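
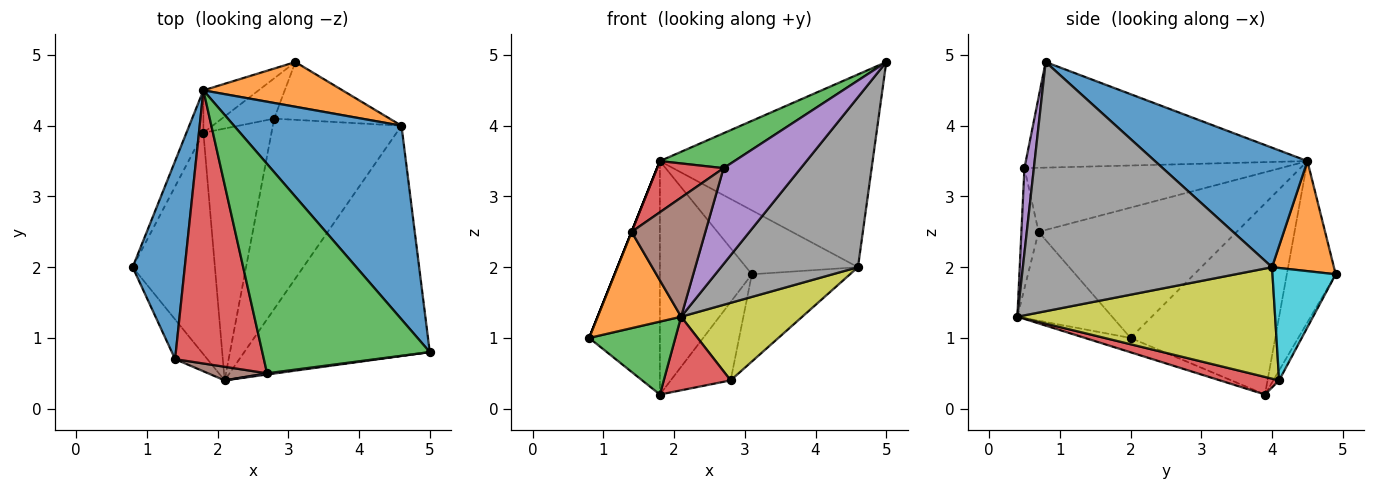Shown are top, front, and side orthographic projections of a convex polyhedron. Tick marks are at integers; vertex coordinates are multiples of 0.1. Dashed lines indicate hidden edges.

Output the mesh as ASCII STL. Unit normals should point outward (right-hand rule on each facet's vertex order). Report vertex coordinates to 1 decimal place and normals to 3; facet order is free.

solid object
 facet normal -0.928 0.000 0.371
  outer loop
   vertex 1.4 0.7 2.5
   vertex 1.8 4.5 3.5
   vertex 0.8 2.0 1.0
  endloop
 endfacet
 facet normal -0.724 -0.638 -0.263
  outer loop
   vertex 1.4 0.7 2.5
   vertex 0.8 2.0 1.0
   vertex 2.1 0.4 1.3
  endloop
 endfacet
 facet normal -0.163 -0.309 -0.937
  outer loop
   vertex 1.8 3.9 0.2
   vertex 2.1 0.4 1.3
   vertex 0.8 2.0 1.0
  endloop
 endfacet
 facet normal 0.241 -0.272 -0.932
  outer loop
   vertex 1.8 3.9 0.2
   vertex 2.8 4.1 0.4
   vertex 2.1 0.4 1.3
  endloop
 endfacet
 facet normal -0.896 0.438 -0.080
  outer loop
   vertex 1.8 3.9 0.2
   vertex 0.8 2.0 1.0
   vertex 1.8 4.5 3.5
  endloop
 endfacet
 facet normal -0.463 0.872 -0.159
  outer loop
   vertex 1.8 3.9 0.2
   vertex 1.8 4.5 3.5
   vertex 3.1 4.9 1.9
  endloop
 endfacet
 facet normal -0.086 0.886 -0.455
  outer loop
   vertex 1.8 3.9 0.2
   vertex 3.1 4.9 1.9
   vertex 2.8 4.1 0.4
  endloop
 endfacet
 facet normal 0.734 -0.403 -0.546
  outer loop
   vertex 4.6 4.0 2.0
   vertex 5.0 0.8 4.9
   vertex 2.1 0.4 1.3
  endloop
 endfacet
 facet normal 0.626 -0.294 -0.722
  outer loop
   vertex 4.6 4.0 2.0
   vertex 2.1 0.4 1.3
   vertex 2.8 4.1 0.4
  endloop
 endfacet
 facet normal 0.473 0.735 -0.486
  outer loop
   vertex 4.6 4.0 2.0
   vertex 2.8 4.1 0.4
   vertex 3.1 4.9 1.9
  endloop
 endfacet
 facet normal 0.451 0.630 0.632
  outer loop
   vertex 4.6 4.0 2.0
   vertex 1.8 4.5 3.5
   vertex 5.0 0.8 4.9
  endloop
 endfacet
 facet normal 0.413 0.746 0.522
  outer loop
   vertex 4.6 4.0 2.0
   vertex 3.1 4.9 1.9
   vertex 1.8 4.5 3.5
  endloop
 endfacet
 facet normal -0.528 -0.140 0.838
  outer loop
   vertex 2.7 0.5 3.4
   vertex 5.0 0.8 4.9
   vertex 1.8 4.5 3.5
  endloop
 endfacet
 facet normal -0.578 -0.150 0.802
  outer loop
   vertex 2.7 0.5 3.4
   vertex 1.8 4.5 3.5
   vertex 1.4 0.7 2.5
  endloop
 endfacet
 facet normal 0.121 -0.993 0.013
  outer loop
   vertex 2.7 0.5 3.4
   vertex 2.1 0.4 1.3
   vertex 5.0 0.8 4.9
  endloop
 endfacet
 facet normal -0.225 -0.968 0.110
  outer loop
   vertex 2.7 0.5 3.4
   vertex 1.4 0.7 2.5
   vertex 2.1 0.4 1.3
  endloop
 endfacet
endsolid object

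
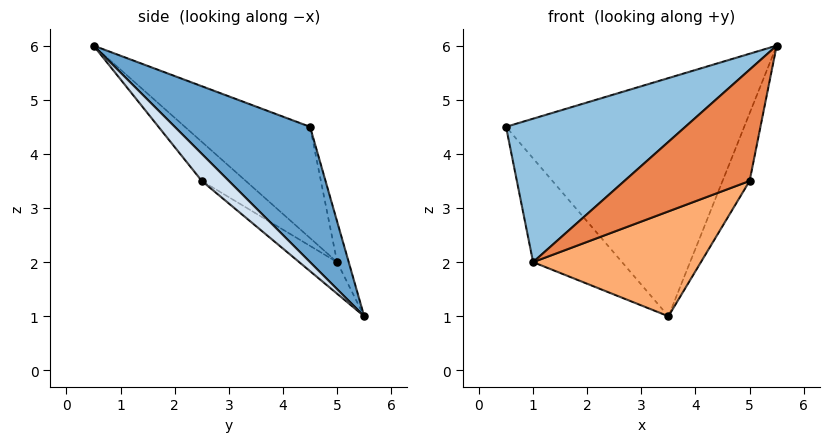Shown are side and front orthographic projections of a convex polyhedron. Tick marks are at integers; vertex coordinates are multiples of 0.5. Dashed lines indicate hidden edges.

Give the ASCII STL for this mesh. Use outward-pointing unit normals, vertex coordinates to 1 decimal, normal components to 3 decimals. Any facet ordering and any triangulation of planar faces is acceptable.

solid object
 facet normal 0.410 0.722 0.558
  outer loop
   vertex 3.5 5.5 1.0
   vertex 0.5 4.5 4.5
   vertex 5.5 0.5 6.0
  endloop
 endfacet
 facet normal -0.551 -0.790 -0.268
  outer loop
   vertex 1.0 5.0 2.0
   vertex 5.5 0.5 6.0
   vertex 0.5 4.5 4.5
  endloop
 endfacet
 facet normal -0.127 0.977 0.170
  outer loop
   vertex 1.0 5.0 2.0
   vertex 0.5 4.5 4.5
   vertex 3.5 5.5 1.0
  endloop
 endfacet
 facet normal 0.651 0.651 0.391
  outer loop
   vertex 5.0 2.5 3.5
   vertex 3.5 5.5 1.0
   vertex 5.5 0.5 6.0
  endloop
 endfacet
 facet normal -0.273 -0.777 -0.567
  outer loop
   vertex 5.0 2.5 3.5
   vertex 5.5 0.5 6.0
   vertex 1.0 5.0 2.0
  endloop
 endfacet
 facet normal -0.153 -0.677 -0.720
  outer loop
   vertex 5.0 2.5 3.5
   vertex 1.0 5.0 2.0
   vertex 3.5 5.5 1.0
  endloop
 endfacet
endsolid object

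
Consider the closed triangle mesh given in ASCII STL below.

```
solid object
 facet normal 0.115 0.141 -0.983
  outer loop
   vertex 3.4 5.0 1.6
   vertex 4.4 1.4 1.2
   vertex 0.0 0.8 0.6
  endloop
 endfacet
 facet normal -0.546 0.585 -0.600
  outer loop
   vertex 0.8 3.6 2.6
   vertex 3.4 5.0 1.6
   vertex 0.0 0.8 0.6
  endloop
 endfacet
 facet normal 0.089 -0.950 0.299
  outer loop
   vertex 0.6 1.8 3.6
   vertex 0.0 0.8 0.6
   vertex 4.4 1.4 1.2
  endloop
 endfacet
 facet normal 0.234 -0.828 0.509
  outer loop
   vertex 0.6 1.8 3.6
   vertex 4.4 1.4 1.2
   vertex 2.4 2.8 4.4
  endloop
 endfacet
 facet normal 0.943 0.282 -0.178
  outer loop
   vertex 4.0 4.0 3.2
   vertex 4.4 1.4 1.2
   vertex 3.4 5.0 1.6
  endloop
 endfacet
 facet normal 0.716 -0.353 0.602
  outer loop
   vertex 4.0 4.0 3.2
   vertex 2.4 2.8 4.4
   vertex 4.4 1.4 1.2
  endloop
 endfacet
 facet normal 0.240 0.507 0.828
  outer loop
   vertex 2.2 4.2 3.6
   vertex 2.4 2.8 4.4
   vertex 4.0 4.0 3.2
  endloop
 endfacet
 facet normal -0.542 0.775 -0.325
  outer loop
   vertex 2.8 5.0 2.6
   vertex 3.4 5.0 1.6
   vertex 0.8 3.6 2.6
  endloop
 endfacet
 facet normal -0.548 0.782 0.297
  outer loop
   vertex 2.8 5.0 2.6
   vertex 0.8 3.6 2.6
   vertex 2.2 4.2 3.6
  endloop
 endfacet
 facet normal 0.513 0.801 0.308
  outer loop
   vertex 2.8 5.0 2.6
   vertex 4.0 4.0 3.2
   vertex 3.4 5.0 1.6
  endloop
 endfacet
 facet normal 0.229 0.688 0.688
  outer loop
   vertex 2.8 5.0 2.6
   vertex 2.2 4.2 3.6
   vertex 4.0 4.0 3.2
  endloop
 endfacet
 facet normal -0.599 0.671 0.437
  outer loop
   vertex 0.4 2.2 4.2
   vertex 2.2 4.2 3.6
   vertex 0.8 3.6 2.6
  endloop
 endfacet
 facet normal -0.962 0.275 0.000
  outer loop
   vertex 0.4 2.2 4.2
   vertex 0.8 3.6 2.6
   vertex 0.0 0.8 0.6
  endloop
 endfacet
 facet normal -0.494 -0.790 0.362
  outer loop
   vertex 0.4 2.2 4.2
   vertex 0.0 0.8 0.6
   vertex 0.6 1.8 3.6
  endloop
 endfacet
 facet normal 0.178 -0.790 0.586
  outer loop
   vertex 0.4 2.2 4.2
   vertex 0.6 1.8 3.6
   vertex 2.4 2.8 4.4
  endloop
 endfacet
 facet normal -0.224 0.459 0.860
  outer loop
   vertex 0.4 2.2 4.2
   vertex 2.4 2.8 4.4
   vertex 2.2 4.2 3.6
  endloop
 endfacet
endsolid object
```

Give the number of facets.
16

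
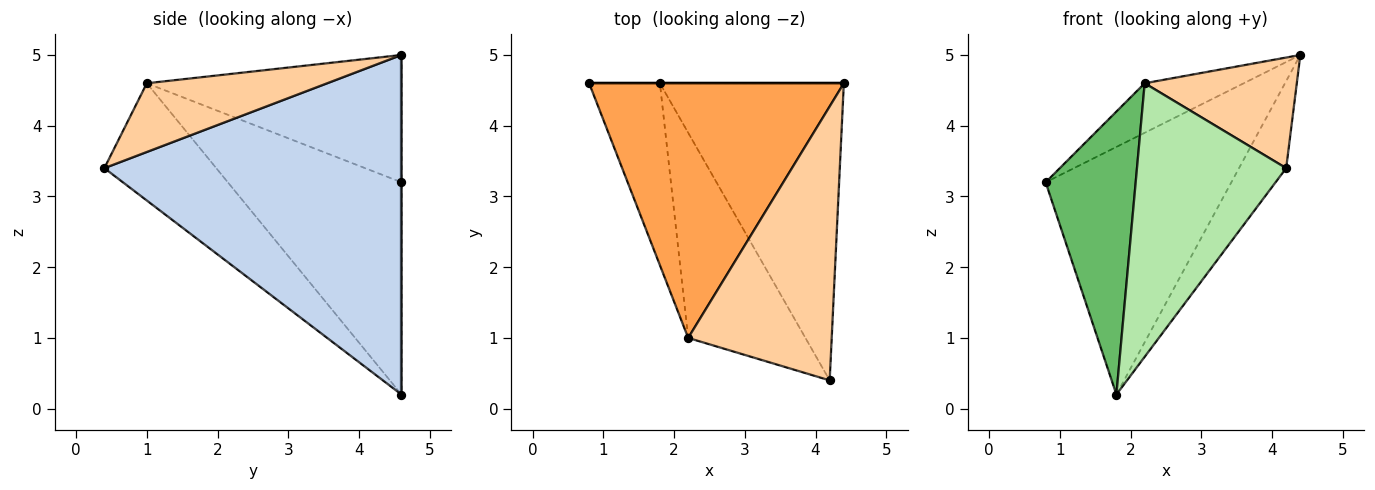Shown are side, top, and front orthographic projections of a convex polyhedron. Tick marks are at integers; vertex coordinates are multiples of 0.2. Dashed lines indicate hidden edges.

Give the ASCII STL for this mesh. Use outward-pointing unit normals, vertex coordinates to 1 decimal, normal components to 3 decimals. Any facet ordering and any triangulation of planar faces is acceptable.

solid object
 facet normal 0.000 1.000 0.000
  outer loop
   vertex 1.8 4.6 0.2
   vertex 0.8 4.6 3.2
   vertex 4.4 4.6 5.0
  endloop
 endfacet
 facet normal 0.871 0.138 -0.472
  outer loop
   vertex 1.8 4.6 0.2
   vertex 4.4 4.6 5.0
   vertex 4.2 0.4 3.4
  endloop
 endfacet
 facet normal -0.441 0.171 0.881
  outer loop
   vertex 2.2 1.0 4.6
   vertex 4.4 4.6 5.0
   vertex 0.8 4.6 3.2
  endloop
 endfacet
 facet normal 0.406 -0.342 0.847
  outer loop
   vertex 2.2 1.0 4.6
   vertex 4.2 0.4 3.4
   vertex 4.4 4.6 5.0
  endloop
 endfacet
 facet normal -0.851 -0.441 -0.284
  outer loop
   vertex 2.2 1.0 4.6
   vertex 0.8 4.6 3.2
   vertex 1.8 4.6 0.2
  endloop
 endfacet
 facet normal -0.514 -0.686 -0.514
  outer loop
   vertex 2.2 1.0 4.6
   vertex 1.8 4.6 0.2
   vertex 4.2 0.4 3.4
  endloop
 endfacet
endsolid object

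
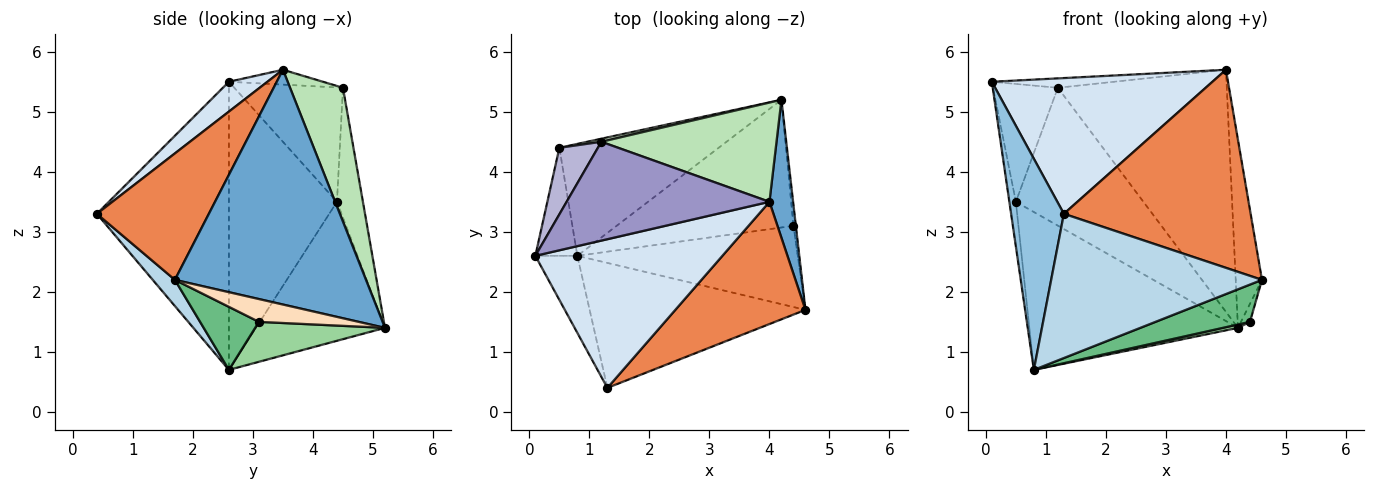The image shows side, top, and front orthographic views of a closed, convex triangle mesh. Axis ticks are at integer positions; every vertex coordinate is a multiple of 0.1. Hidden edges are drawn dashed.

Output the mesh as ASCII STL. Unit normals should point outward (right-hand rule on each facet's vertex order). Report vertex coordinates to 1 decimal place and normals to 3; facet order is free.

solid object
 facet normal 0.986 0.135 0.099
  outer loop
   vertex 4.0 3.5 5.7
   vertex 4.6 1.7 2.2
   vertex 4.2 5.2 1.4
  endloop
 endfacet
 facet normal -0.920 -0.368 -0.134
  outer loop
   vertex 1.3 0.4 3.3
   vertex 0.1 2.6 5.5
   vertex 0.8 2.6 0.7
  endloop
 endfacet
 facet normal 0.079 -0.753 -0.653
  outer loop
   vertex 1.3 0.4 3.3
   vertex 0.8 2.6 0.7
   vertex 4.6 1.7 2.2
  endloop
 endfacet
 facet normal 0.117 -0.670 0.733
  outer loop
   vertex 1.3 0.4 3.3
   vertex 4.0 3.5 5.7
   vertex 0.1 2.6 5.5
  endloop
 endfacet
 facet normal 0.455 -0.758 0.468
  outer loop
   vertex 1.3 0.4 3.3
   vertex 4.6 1.7 2.2
   vertex 4.0 3.5 5.7
  endloop
 endfacet
 facet normal -0.988 0.059 -0.144
  outer loop
   vertex 0.5 4.4 3.5
   vertex 0.8 2.6 0.7
   vertex 0.1 2.6 5.5
  endloop
 endfacet
 facet normal -0.451 0.728 -0.516
  outer loop
   vertex 0.5 4.4 3.5
   vertex 4.2 5.2 1.4
   vertex 0.8 2.6 0.7
  endloop
 endfacet
 facet normal 0.991 0.089 -0.104
  outer loop
   vertex 4.4 3.1 1.5
   vertex 4.2 5.2 1.4
   vertex 4.6 1.7 2.2
  endloop
 endfacet
 facet normal 0.252 -0.404 -0.880
  outer loop
   vertex 4.4 3.1 1.5
   vertex 4.6 1.7 2.2
   vertex 0.8 2.6 0.7
  endloop
 endfacet
 facet normal 0.220 -0.025 -0.975
  outer loop
   vertex 4.4 3.1 1.5
   vertex 0.8 2.6 0.7
   vertex 4.2 5.2 1.4
  endloop
 endfacet
 facet normal 0.278 0.889 0.364
  outer loop
   vertex 1.2 4.5 5.4
   vertex 4.0 3.5 5.7
   vertex 4.2 5.2 1.4
  endloop
 endfacet
 facet normal -0.199 0.980 0.022
  outer loop
   vertex 1.2 4.5 5.4
   vertex 4.2 5.2 1.4
   vertex 0.5 4.4 3.5
  endloop
 endfacet
 facet normal -0.073 0.094 0.993
  outer loop
   vertex 1.2 4.5 5.4
   vertex 0.1 2.6 5.5
   vertex 4.0 3.5 5.7
  endloop
 endfacet
 facet normal -0.825 0.492 0.278
  outer loop
   vertex 1.2 4.5 5.4
   vertex 0.5 4.4 3.5
   vertex 0.1 2.6 5.5
  endloop
 endfacet
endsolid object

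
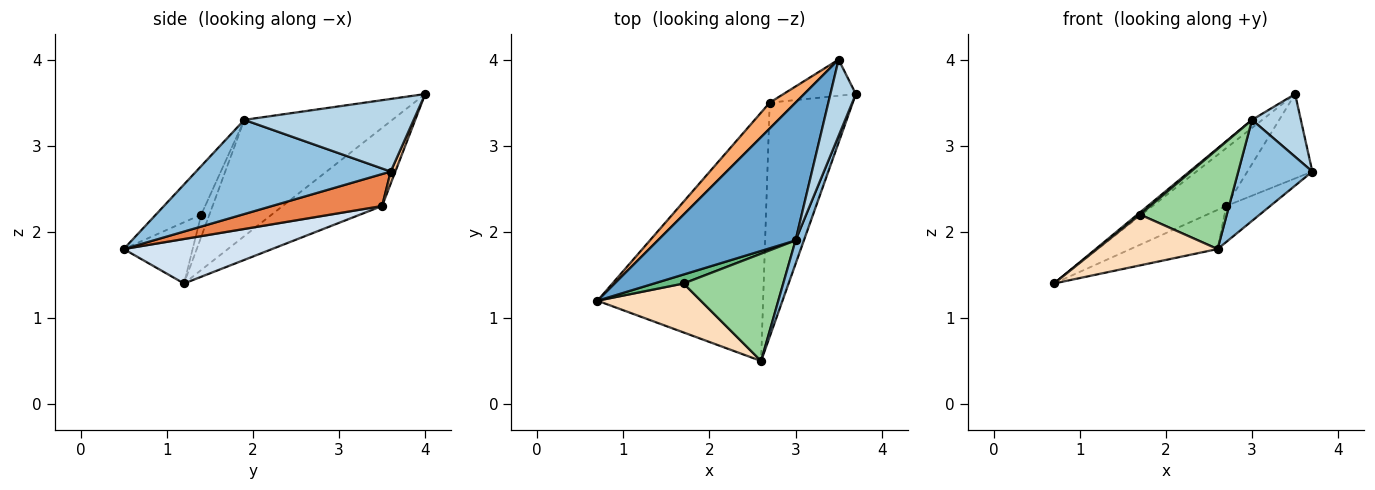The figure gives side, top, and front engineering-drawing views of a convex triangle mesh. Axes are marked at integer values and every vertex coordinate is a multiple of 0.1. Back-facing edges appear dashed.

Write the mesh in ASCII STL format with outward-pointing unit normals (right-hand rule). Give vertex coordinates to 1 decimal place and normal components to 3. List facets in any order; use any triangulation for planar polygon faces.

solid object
 facet normal -0.644 0.044 0.764
  outer loop
   vertex 3.0 1.9 3.3
   vertex 3.5 4.0 3.6
   vertex 0.7 1.2 1.4
  endloop
 endfacet
 facet normal 0.931 -0.354 0.082
  outer loop
   vertex 3.0 1.9 3.3
   vertex 2.6 0.5 1.8
   vertex 3.7 3.6 2.7
  endloop
 endfacet
 facet normal 0.911 -0.262 0.319
  outer loop
   vertex 3.0 1.9 3.3
   vertex 3.7 3.6 2.7
   vertex 3.5 4.0 3.6
  endloop
 endfacet
 facet normal 0.256 0.151 -0.955
  outer loop
   vertex 2.7 3.5 2.3
   vertex 2.6 0.5 1.8
   vertex 0.7 1.2 1.4
  endloop
 endfacet
 facet normal 0.355 0.142 -0.924
  outer loop
   vertex 2.7 3.5 2.3
   vertex 3.7 3.6 2.7
   vertex 2.6 0.5 1.8
  endloop
 endfacet
 facet normal -0.777 0.575 0.257
  outer loop
   vertex 2.7 3.5 2.3
   vertex 0.7 1.2 1.4
   vertex 3.5 4.0 3.6
  endloop
 endfacet
 facet normal 0.066 0.917 -0.393
  outer loop
   vertex 2.7 3.5 2.3
   vertex 3.5 4.0 3.6
   vertex 3.7 3.6 2.7
  endloop
 endfacet
 facet normal -0.380 -0.666 0.642
  outer loop
   vertex 1.7 1.4 2.2
   vertex 0.7 1.2 1.4
   vertex 2.6 0.5 1.8
  endloop
 endfacet
 facet normal -0.588 -0.196 0.784
  outer loop
   vertex 1.7 1.4 2.2
   vertex 3.0 1.9 3.3
   vertex 0.7 1.2 1.4
  endloop
 endfacet
 facet normal -0.336 -0.642 0.689
  outer loop
   vertex 1.7 1.4 2.2
   vertex 2.6 0.5 1.8
   vertex 3.0 1.9 3.3
  endloop
 endfacet
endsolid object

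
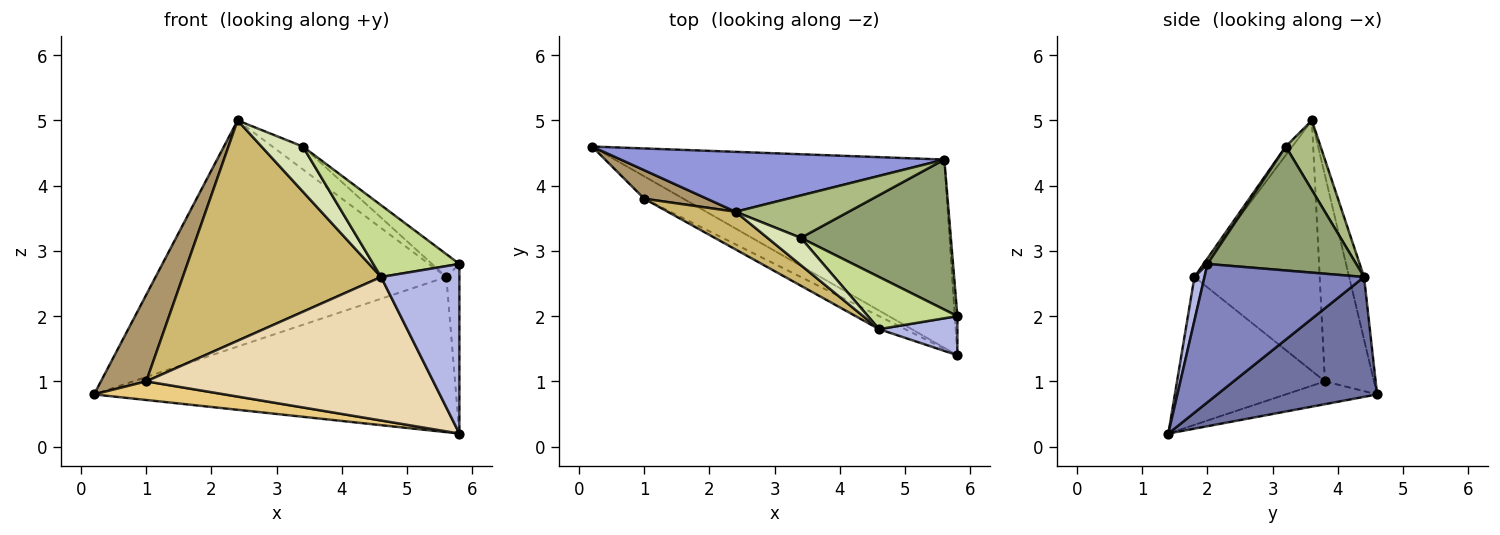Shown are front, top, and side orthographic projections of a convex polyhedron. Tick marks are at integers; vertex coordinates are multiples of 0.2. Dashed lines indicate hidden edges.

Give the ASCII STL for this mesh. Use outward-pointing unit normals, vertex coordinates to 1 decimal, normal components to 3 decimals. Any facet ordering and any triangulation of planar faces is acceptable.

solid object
 facet normal 0.270 0.612 -0.743
  outer loop
   vertex 5.6 4.4 2.6
   vertex 5.8 1.4 0.2
   vertex 0.2 4.6 0.8
  endloop
 endfacet
 facet normal 0.996 0.081 -0.019
  outer loop
   vertex 5.6 4.4 2.6
   vertex 5.8 2.0 2.8
   vertex 5.8 1.4 0.2
  endloop
 endfacet
 facet normal -0.050 0.965 0.256
  outer loop
   vertex 5.6 4.4 2.6
   vertex 0.2 4.6 0.8
   vertex 2.4 3.6 5.0
  endloop
 endfacet
 facet normal 0.124 -0.967 0.223
  outer loop
   vertex 4.6 1.8 2.6
   vertex 5.8 1.4 0.2
   vertex 5.8 2.0 2.8
  endloop
 endfacet
 facet normal 0.633 0.117 0.766
  outer loop
   vertex 3.4 3.2 4.6
   vertex 5.8 2.0 2.8
   vertex 5.6 4.4 2.6
  endloop
 endfacet
 facet normal 0.476 0.417 0.774
  outer loop
   vertex 3.4 3.2 4.6
   vertex 5.6 4.4 2.6
   vertex 2.4 3.6 5.0
  endloop
 endfacet
 facet normal 0.037 -0.808 0.588
  outer loop
   vertex 3.4 3.2 4.6
   vertex 4.6 1.8 2.6
   vertex 5.8 2.0 2.8
  endloop
 endfacet
 facet normal -0.134 -0.848 0.513
  outer loop
   vertex 3.4 3.2 4.6
   vertex 2.4 3.6 5.0
   vertex 4.6 1.8 2.6
  endloop
 endfacet
 facet normal -0.717 -0.662 0.218
  outer loop
   vertex 1.0 3.8 1.0
   vertex 2.4 3.6 5.0
   vertex 0.2 4.6 0.8
  endloop
 endfacet
 facet normal -0.528 -0.837 0.143
  outer loop
   vertex 1.0 3.8 1.0
   vertex 4.6 1.8 2.6
   vertex 2.4 3.6 5.0
  endloop
 endfacet
 facet normal -0.409 -0.584 -0.701
  outer loop
   vertex 1.0 3.8 1.0
   vertex 0.2 4.6 0.8
   vertex 5.8 1.4 0.2
  endloop
 endfacet
 facet normal -0.456 -0.886 -0.081
  outer loop
   vertex 1.0 3.8 1.0
   vertex 5.8 1.4 0.2
   vertex 4.6 1.8 2.6
  endloop
 endfacet
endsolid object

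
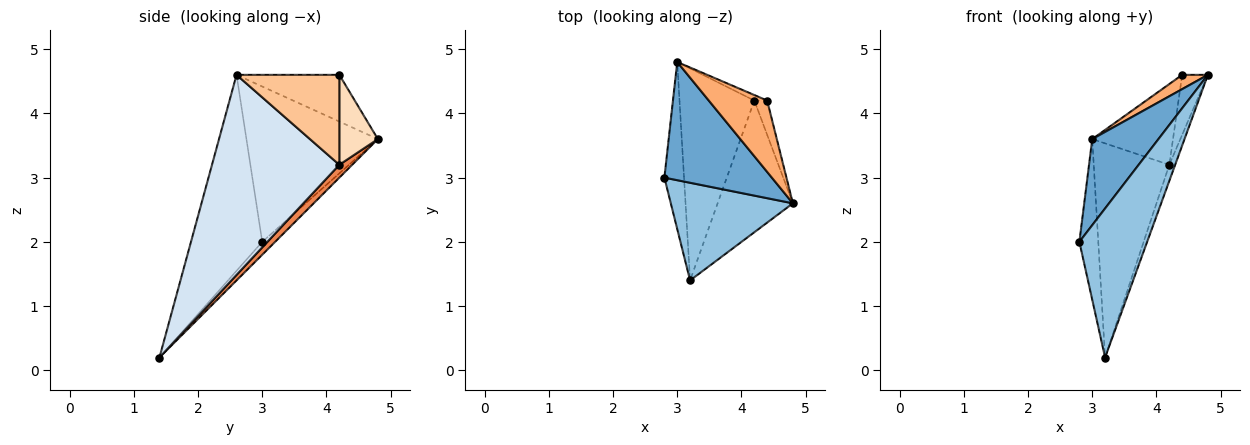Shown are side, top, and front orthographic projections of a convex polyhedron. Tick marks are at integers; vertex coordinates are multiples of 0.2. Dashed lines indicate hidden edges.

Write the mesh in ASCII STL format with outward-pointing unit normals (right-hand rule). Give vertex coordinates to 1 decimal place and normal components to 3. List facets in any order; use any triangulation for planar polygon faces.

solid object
 facet normal -0.760 -0.383 0.526
  outer loop
   vertex 3.0 4.8 3.6
   vertex 2.8 3.0 2.0
   vertex 4.8 2.6 4.6
  endloop
 endfacet
 facet normal -0.661 -0.628 0.411
  outer loop
   vertex 3.2 1.4 0.2
   vertex 4.8 2.6 4.6
   vertex 2.8 3.0 2.0
  endloop
 endfacet
 facet normal -0.426 0.627 -0.652
  outer loop
   vertex 3.2 1.4 0.2
   vertex 2.8 3.0 2.0
   vertex 3.0 4.8 3.6
  endloop
 endfacet
 facet normal 0.935 0.043 -0.352
  outer loop
   vertex 4.2 4.2 3.2
   vertex 4.8 2.6 4.6
   vertex 3.2 1.4 0.2
  endloop
 endfacet
 facet normal 0.120 0.706 -0.698
  outer loop
   vertex 4.2 4.2 3.2
   vertex 3.2 1.4 0.2
   vertex 3.0 4.8 3.6
  endloop
 endfacet
 facet normal -0.617 -0.154 0.772
  outer loop
   vertex 4.4 4.2 4.6
   vertex 3.0 4.8 3.6
   vertex 4.8 2.6 4.6
  endloop
 endfacet
 facet normal 0.961 0.240 -0.137
  outer loop
   vertex 4.4 4.2 4.6
   vertex 4.8 2.6 4.6
   vertex 4.2 4.2 3.2
  endloop
 endfacet
 facet normal 0.430 0.901 -0.061
  outer loop
   vertex 4.4 4.2 4.6
   vertex 4.2 4.2 3.2
   vertex 3.0 4.8 3.6
  endloop
 endfacet
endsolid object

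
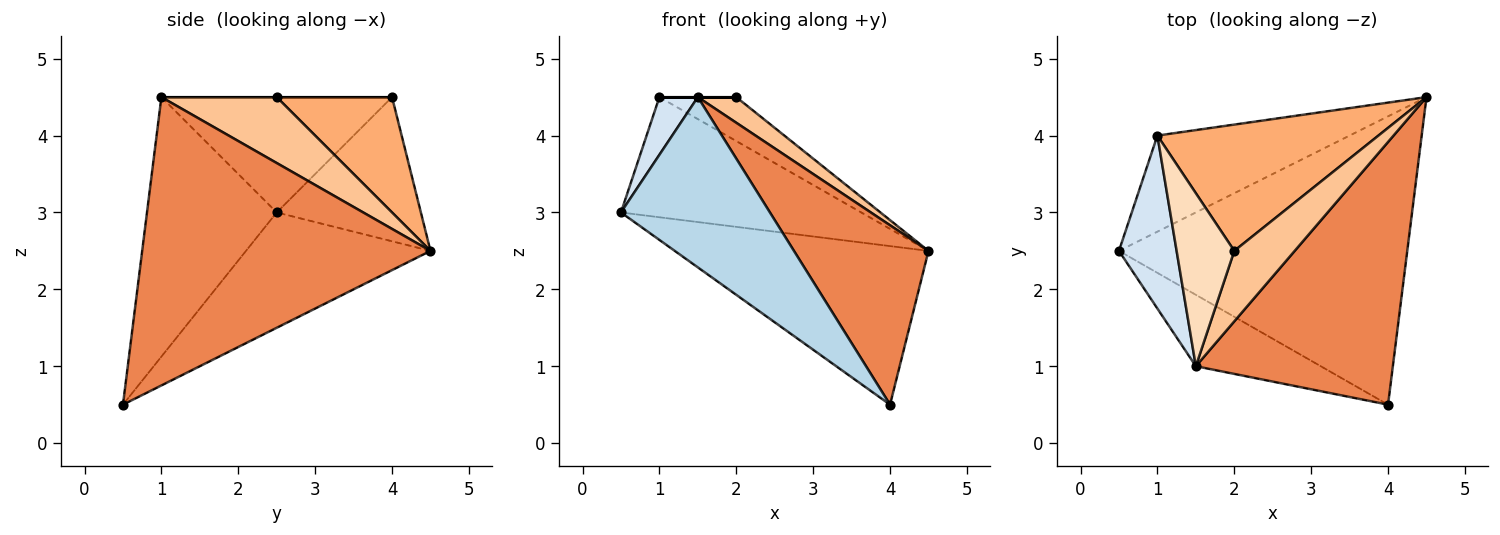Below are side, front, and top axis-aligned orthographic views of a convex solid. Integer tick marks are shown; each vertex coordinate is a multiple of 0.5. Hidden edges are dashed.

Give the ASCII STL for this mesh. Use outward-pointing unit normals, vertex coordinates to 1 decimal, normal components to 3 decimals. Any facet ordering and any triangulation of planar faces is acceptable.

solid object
 facet normal -0.331 0.455 -0.827
  outer loop
   vertex 4.0 0.5 0.5
   vertex 0.5 2.5 3.0
   vertex 4.5 4.5 2.5
  endloop
 endfacet
 facet normal -0.424 0.707 -0.566
  outer loop
   vertex 1.0 4.0 4.5
   vertex 4.5 4.5 2.5
   vertex 0.5 2.5 3.0
  endloop
 endfacet
 facet normal -0.626 -0.719 -0.302
  outer loop
   vertex 1.5 1.0 4.5
   vertex 0.5 2.5 3.0
   vertex 4.0 0.5 0.5
  endloop
 endfacet
 facet normal -0.885 -0.147 0.442
  outer loop
   vertex 1.5 1.0 4.5
   vertex 1.0 4.0 4.5
   vertex 0.5 2.5 3.0
  endloop
 endfacet
 facet normal 0.770 -0.360 0.526
  outer loop
   vertex 1.5 1.0 4.5
   vertex 4.0 0.5 0.5
   vertex 4.5 4.5 2.5
  endloop
 endfacet
 facet normal 0.442 0.295 0.847
  outer loop
   vertex 2.0 2.5 4.5
   vertex 4.5 4.5 2.5
   vertex 1.0 4.0 4.5
  endloop
 endfacet
 facet normal 0.716 -0.239 0.656
  outer loop
   vertex 2.0 2.5 4.5
   vertex 1.5 1.0 4.5
   vertex 4.5 4.5 2.5
  endloop
 endfacet
 facet normal 0.000 0.000 1.000
  outer loop
   vertex 2.0 2.5 4.5
   vertex 1.0 4.0 4.5
   vertex 1.5 1.0 4.5
  endloop
 endfacet
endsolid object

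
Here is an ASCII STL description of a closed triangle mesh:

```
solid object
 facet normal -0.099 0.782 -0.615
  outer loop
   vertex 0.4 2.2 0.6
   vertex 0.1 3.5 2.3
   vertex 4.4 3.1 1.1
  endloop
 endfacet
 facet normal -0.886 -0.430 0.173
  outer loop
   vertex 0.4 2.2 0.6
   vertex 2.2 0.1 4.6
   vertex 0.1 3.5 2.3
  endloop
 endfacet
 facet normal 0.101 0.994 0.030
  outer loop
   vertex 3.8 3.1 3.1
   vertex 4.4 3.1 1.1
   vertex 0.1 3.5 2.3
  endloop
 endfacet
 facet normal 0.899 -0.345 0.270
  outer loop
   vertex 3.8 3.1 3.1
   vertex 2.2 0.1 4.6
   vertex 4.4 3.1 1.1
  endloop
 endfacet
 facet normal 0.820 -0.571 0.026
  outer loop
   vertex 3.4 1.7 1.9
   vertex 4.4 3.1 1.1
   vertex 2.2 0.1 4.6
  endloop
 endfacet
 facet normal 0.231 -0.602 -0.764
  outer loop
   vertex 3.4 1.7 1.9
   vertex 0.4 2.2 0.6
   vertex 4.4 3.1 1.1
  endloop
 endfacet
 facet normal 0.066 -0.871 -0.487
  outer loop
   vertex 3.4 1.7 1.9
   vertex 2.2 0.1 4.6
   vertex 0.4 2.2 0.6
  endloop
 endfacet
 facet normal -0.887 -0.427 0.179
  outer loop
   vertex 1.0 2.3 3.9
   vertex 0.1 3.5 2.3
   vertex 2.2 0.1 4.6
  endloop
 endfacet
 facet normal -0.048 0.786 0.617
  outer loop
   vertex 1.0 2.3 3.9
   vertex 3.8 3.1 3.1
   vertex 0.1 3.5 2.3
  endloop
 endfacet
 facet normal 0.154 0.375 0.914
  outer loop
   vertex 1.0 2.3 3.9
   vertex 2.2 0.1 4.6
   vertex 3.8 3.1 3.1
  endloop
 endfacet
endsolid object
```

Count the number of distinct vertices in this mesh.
7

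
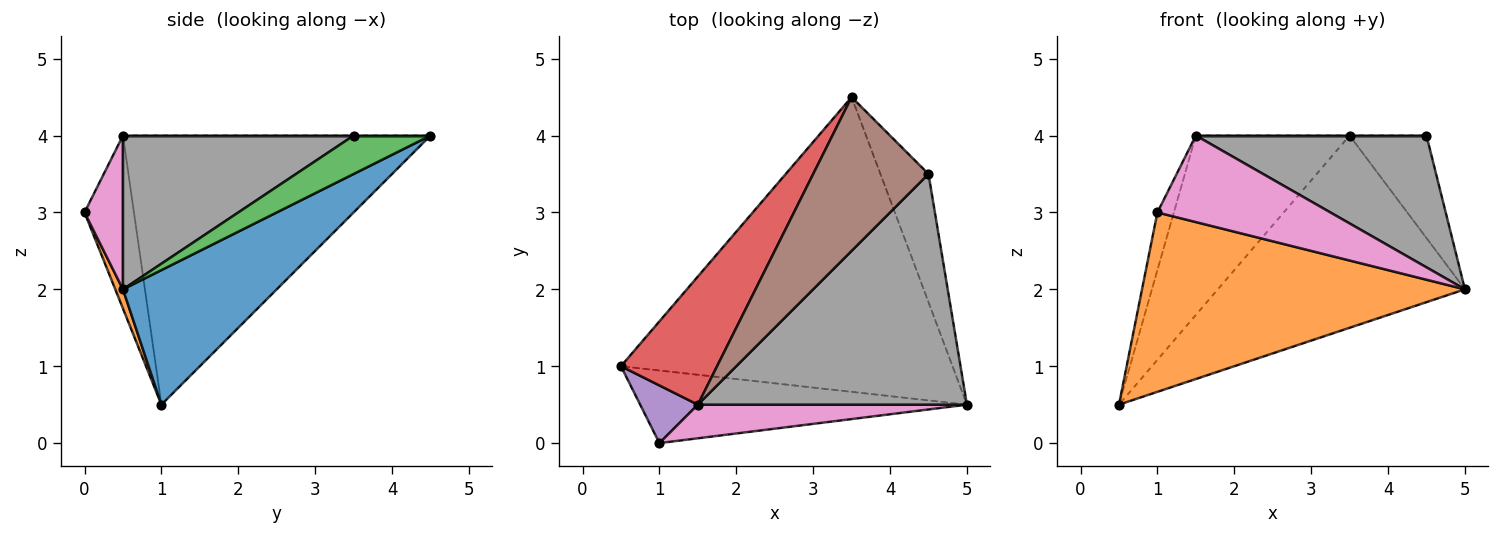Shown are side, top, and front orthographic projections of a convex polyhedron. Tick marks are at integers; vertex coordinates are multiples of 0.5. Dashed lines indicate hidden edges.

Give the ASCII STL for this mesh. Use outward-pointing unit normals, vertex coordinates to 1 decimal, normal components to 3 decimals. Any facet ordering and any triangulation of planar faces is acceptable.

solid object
 facet normal 0.322 0.517 -0.793
  outer loop
   vertex 3.5 4.5 4.0
   vertex 5.0 0.5 2.0
   vertex 0.5 1.0 0.5
  endloop
 endfacet
 facet normal 0.022 -0.927 -0.375
  outer loop
   vertex 1.0 0.0 3.0
   vertex 0.5 1.0 0.5
   vertex 5.0 0.5 2.0
  endloop
 endfacet
 facet normal 0.530 0.530 -0.662
  outer loop
   vertex 4.5 3.5 4.0
   vertex 5.0 0.5 2.0
   vertex 3.5 4.5 4.0
  endloop
 endfacet
 facet normal -0.852 0.426 0.304
  outer loop
   vertex 1.5 0.5 4.0
   vertex 3.5 4.5 4.0
   vertex 0.5 1.0 0.5
  endloop
 endfacet
 facet normal -0.905 0.302 0.302
  outer loop
   vertex 1.5 0.5 4.0
   vertex 0.5 1.0 0.5
   vertex 1.0 0.0 3.0
  endloop
 endfacet
 facet normal 0.000 0.000 1.000
  outer loop
   vertex 1.5 0.5 4.0
   vertex 4.5 3.5 4.0
   vertex 3.5 4.5 4.0
  endloop
 endfacet
 facet normal 0.203 -0.913 0.355
  outer loop
   vertex 1.5 0.5 4.0
   vertex 1.0 0.0 3.0
   vertex 5.0 0.5 2.0
  endloop
 endfacet
 facet normal 0.444 -0.444 0.778
  outer loop
   vertex 1.5 0.5 4.0
   vertex 5.0 0.5 2.0
   vertex 4.5 3.5 4.0
  endloop
 endfacet
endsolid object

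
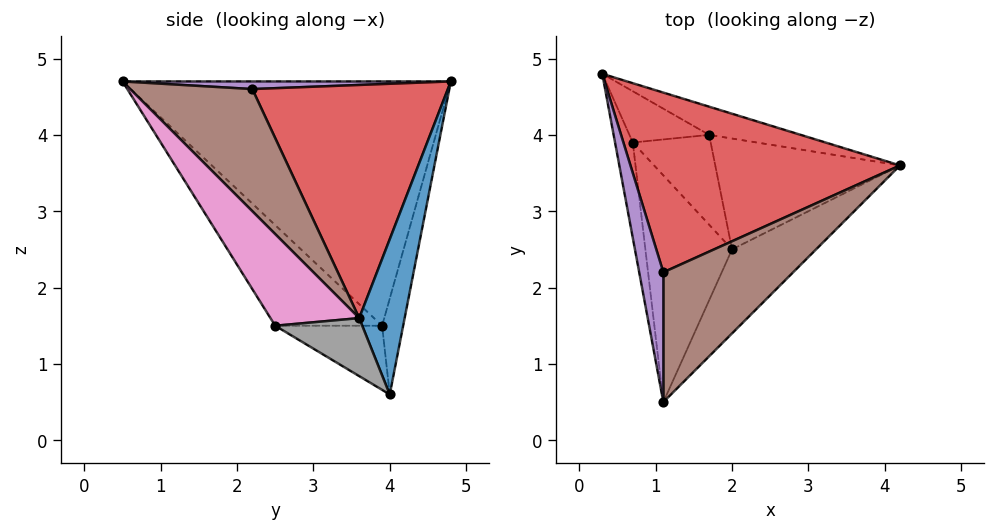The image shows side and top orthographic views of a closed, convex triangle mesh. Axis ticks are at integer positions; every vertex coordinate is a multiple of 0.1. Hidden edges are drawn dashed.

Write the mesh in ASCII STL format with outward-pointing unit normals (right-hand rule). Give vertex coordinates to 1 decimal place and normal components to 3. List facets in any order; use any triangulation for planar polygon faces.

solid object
 facet normal 0.204 0.972 -0.120
  outer loop
   vertex 1.7 4.0 0.6
   vertex 0.3 4.8 4.7
   vertex 4.2 3.6 1.6
  endloop
 endfacet
 facet normal -0.981 -0.182 -0.071
  outer loop
   vertex 0.7 3.9 1.5
   vertex 1.1 0.5 4.7
   vertex 0.3 4.8 4.7
  endloop
 endfacet
 facet normal -0.353 0.888 -0.294
  outer loop
   vertex 0.7 3.9 1.5
   vertex 0.3 4.8 4.7
   vertex 1.7 4.0 0.6
  endloop
 endfacet
 facet normal 0.645 0.170 0.745
  outer loop
   vertex 1.1 2.2 4.6
   vertex 4.2 3.6 1.6
   vertex 0.3 4.8 4.7
  endloop
 endfacet
 facet normal 0.301 0.056 0.952
  outer loop
   vertex 1.1 2.2 4.6
   vertex 0.3 4.8 4.7
   vertex 1.1 0.5 4.7
  endloop
 endfacet
 facet normal 0.685 0.043 0.728
  outer loop
   vertex 1.1 2.2 4.6
   vertex 1.1 0.5 4.7
   vertex 4.2 3.6 1.6
  endloop
 endfacet
 facet normal 0.426 -0.816 -0.390
  outer loop
   vertex 2.0 2.5 1.5
   vertex 4.2 3.6 1.6
   vertex 1.1 0.5 4.7
  endloop
 endfacet
 facet normal 0.267 -0.456 -0.849
  outer loop
   vertex 2.0 2.5 1.5
   vertex 1.7 4.0 0.6
   vertex 4.2 3.6 1.6
  endloop
 endfacet
 facet normal -0.620 -0.575 -0.534
  outer loop
   vertex 2.0 2.5 1.5
   vertex 1.1 0.5 4.7
   vertex 0.7 3.9 1.5
  endloop
 endfacet
 facet normal -0.547 -0.508 -0.665
  outer loop
   vertex 2.0 2.5 1.5
   vertex 0.7 3.9 1.5
   vertex 1.7 4.0 0.6
  endloop
 endfacet
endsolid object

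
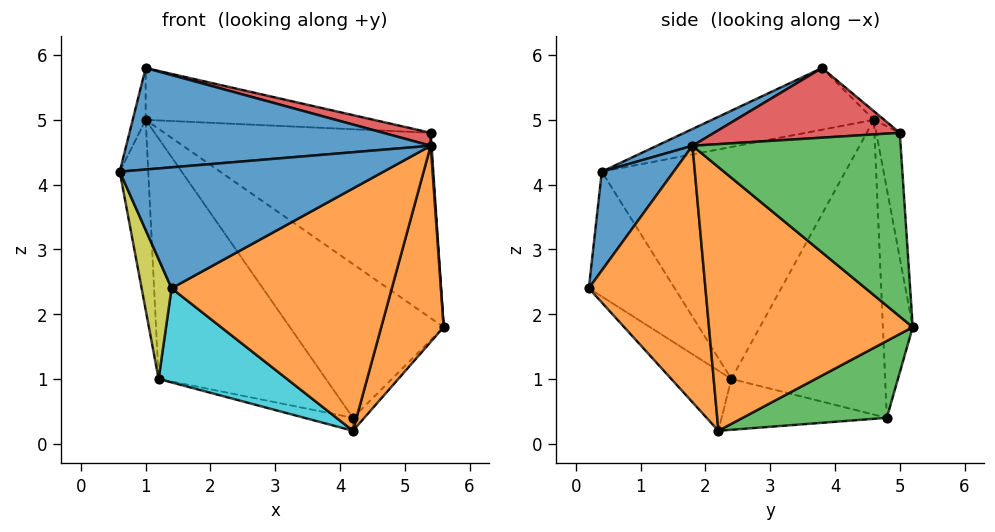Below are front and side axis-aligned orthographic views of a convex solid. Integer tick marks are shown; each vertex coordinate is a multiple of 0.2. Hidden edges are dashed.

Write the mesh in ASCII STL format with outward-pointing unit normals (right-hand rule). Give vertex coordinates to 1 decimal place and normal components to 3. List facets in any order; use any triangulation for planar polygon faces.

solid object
 facet normal 0.050 -0.430 0.901
  outer loop
   vertex 5.4 1.8 4.6
   vertex 1.0 3.8 5.8
   vertex 0.6 0.4 4.2
  endloop
 endfacet
 facet normal 0.919 -0.282 -0.276
  outer loop
   vertex 5.4 1.8 4.6
   vertex 4.2 2.2 0.2
   vertex 5.6 5.2 1.8
  endloop
 endfacet
 facet normal 0.998 -0.004 0.066
  outer loop
   vertex 5.4 5.0 4.8
   vertex 5.4 1.8 4.6
   vertex 5.6 5.2 1.8
  endloop
 endfacet
 facet normal 0.237 -0.061 0.970
  outer loop
   vertex 5.4 5.0 4.8
   vertex 1.0 3.8 5.8
   vertex 5.4 1.8 4.6
  endloop
 endfacet
 facet normal -0.994 0.079 0.079
  outer loop
   vertex 1.0 4.6 5.0
   vertex 0.6 0.4 4.2
   vertex 1.0 3.8 5.8
  endloop
 endfacet
 facet normal -0.987 0.115 -0.113
  outer loop
   vertex 1.0 4.6 5.0
   vertex 1.2 2.4 1.0
   vertex 0.6 0.4 4.2
  endloop
 endfacet
 facet normal -0.088 0.994 0.060
  outer loop
   vertex 1.0 4.6 5.0
   vertex 5.4 5.0 4.8
   vertex 5.6 5.2 1.8
  endloop
 endfacet
 facet normal -0.032 0.707 0.707
  outer loop
   vertex 1.0 4.6 5.0
   vertex 1.0 3.8 5.8
   vertex 5.4 5.0 4.8
  endloop
 endfacet
 facet normal -0.882 -0.308 -0.358
  outer loop
   vertex 1.4 0.2 2.4
   vertex 0.6 0.4 4.2
   vertex 1.2 2.4 1.0
  endloop
 endfacet
 facet normal -0.251 -0.536 -0.806
  outer loop
   vertex 1.4 0.2 2.4
   vertex 1.2 2.4 1.0
   vertex 4.2 2.2 0.2
  endloop
 endfacet
 facet normal 0.256 -0.942 0.219
  outer loop
   vertex 1.4 0.2 2.4
   vertex 5.4 1.8 4.6
   vertex 0.6 0.4 4.2
  endloop
 endfacet
 facet normal 0.458 -0.865 -0.204
  outer loop
   vertex 1.4 0.2 2.4
   vertex 4.2 2.2 0.2
   vertex 5.4 1.8 4.6
  endloop
 endfacet
 facet normal 0.698 0.055 -0.714
  outer loop
   vertex 4.2 4.8 0.4
   vertex 5.6 5.2 1.8
   vertex 4.2 2.2 0.2
  endloop
 endfacet
 facet normal -0.252 0.074 -0.965
  outer loop
   vertex 4.2 4.8 0.4
   vertex 4.2 2.2 0.2
   vertex 1.2 2.4 1.0
  endloop
 endfacet
 facet normal -0.190 0.978 -0.090
  outer loop
   vertex 4.2 4.8 0.4
   vertex 1.0 4.6 5.0
   vertex 5.6 5.2 1.8
  endloop
 endfacet
 facet normal -0.620 0.674 -0.402
  outer loop
   vertex 4.2 4.8 0.4
   vertex 1.2 2.4 1.0
   vertex 1.0 4.6 5.0
  endloop
 endfacet
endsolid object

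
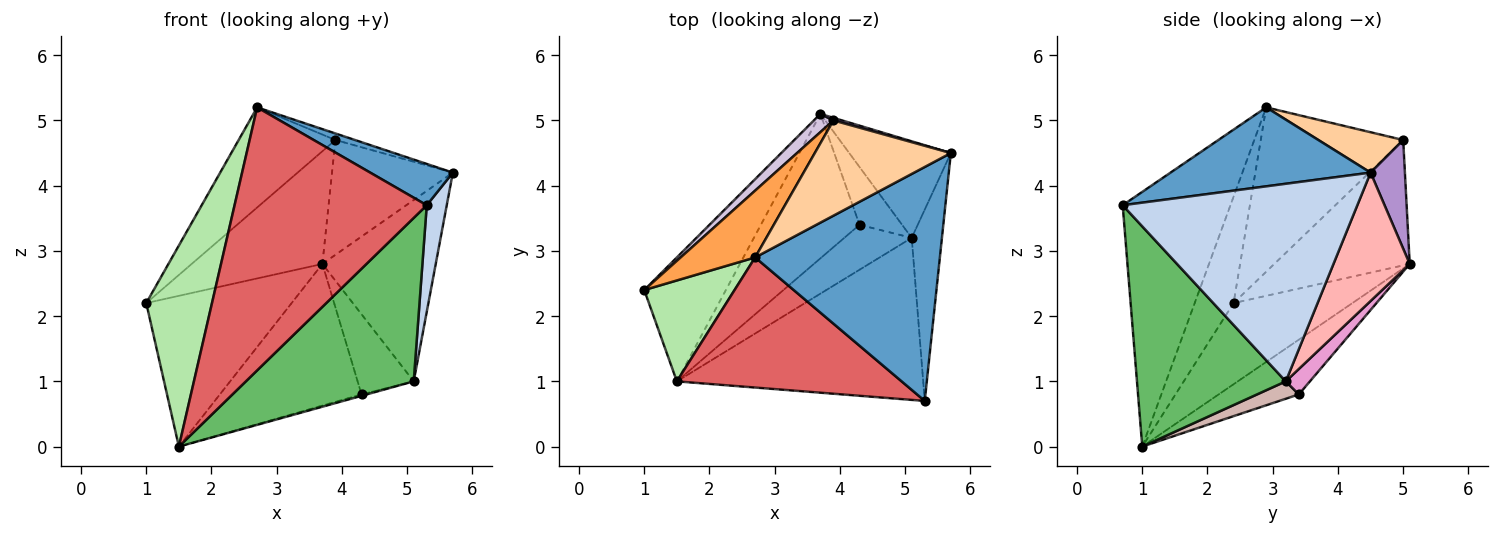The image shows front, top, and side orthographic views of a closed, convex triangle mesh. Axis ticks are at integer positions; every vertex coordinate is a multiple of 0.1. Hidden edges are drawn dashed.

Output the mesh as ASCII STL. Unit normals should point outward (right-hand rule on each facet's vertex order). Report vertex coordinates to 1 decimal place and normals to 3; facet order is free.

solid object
 facet normal 0.388 -0.160 0.908
  outer loop
   vertex 2.7 2.9 5.2
   vertex 5.3 0.7 3.7
   vertex 5.7 4.5 4.2
  endloop
 endfacet
 facet normal 0.985 -0.084 -0.151
  outer loop
   vertex 5.1 3.2 1.0
   vertex 5.7 4.5 4.2
   vertex 5.3 0.7 3.7
  endloop
 endfacet
 facet normal -0.774 0.526 0.351
  outer loop
   vertex 3.9 5.0 4.7
   vertex 1.0 2.4 2.2
   vertex 2.7 2.9 5.2
  endloop
 endfacet
 facet normal 0.284 0.066 0.957
  outer loop
   vertex 3.9 5.0 4.7
   vertex 2.7 2.9 5.2
   vertex 5.7 4.5 4.2
  endloop
 endfacet
 facet normal 0.533 -0.601 -0.596
  outer loop
   vertex 1.5 1.0 0.0
   vertex 5.1 3.2 1.0
   vertex 5.3 0.7 3.7
  endloop
 endfacet
 facet normal -0.467 -0.790 0.397
  outer loop
   vertex 1.5 1.0 0.0
   vertex 2.7 2.9 5.2
   vertex 1.0 2.4 2.2
  endloop
 endfacet
 facet normal -0.449 -0.801 0.396
  outer loop
   vertex 1.5 1.0 0.0
   vertex 5.3 0.7 3.7
   vertex 2.7 2.9 5.2
  endloop
 endfacet
 facet normal 0.511 0.759 -0.404
  outer loop
   vertex 3.7 5.1 2.8
   vertex 5.7 4.5 4.2
   vertex 5.1 3.2 1.0
  endloop
 endfacet
 facet normal 0.273 0.962 0.022
  outer loop
   vertex 3.7 5.1 2.8
   vertex 3.9 5.0 4.7
   vertex 5.7 4.5 4.2
  endloop
 endfacet
 facet normal -0.715 0.690 0.112
  outer loop
   vertex 3.7 5.1 2.8
   vertex 1.0 2.4 2.2
   vertex 3.9 5.0 4.7
  endloop
 endfacet
 facet normal -0.534 0.653 -0.537
  outer loop
   vertex 3.7 5.1 2.8
   vertex 1.5 1.0 0.0
   vertex 1.0 2.4 2.2
  endloop
 endfacet
 facet normal 0.250 0.031 -0.968
  outer loop
   vertex 4.3 3.4 0.8
   vertex 5.1 3.2 1.0
   vertex 1.5 1.0 0.0
  endloop
 endfacet
 facet normal 0.330 0.766 -0.552
  outer loop
   vertex 4.3 3.4 0.8
   vertex 3.7 5.1 2.8
   vertex 5.1 3.2 1.0
  endloop
 endfacet
 facet normal -0.368 0.651 -0.664
  outer loop
   vertex 4.3 3.4 0.8
   vertex 1.5 1.0 0.0
   vertex 3.7 5.1 2.8
  endloop
 endfacet
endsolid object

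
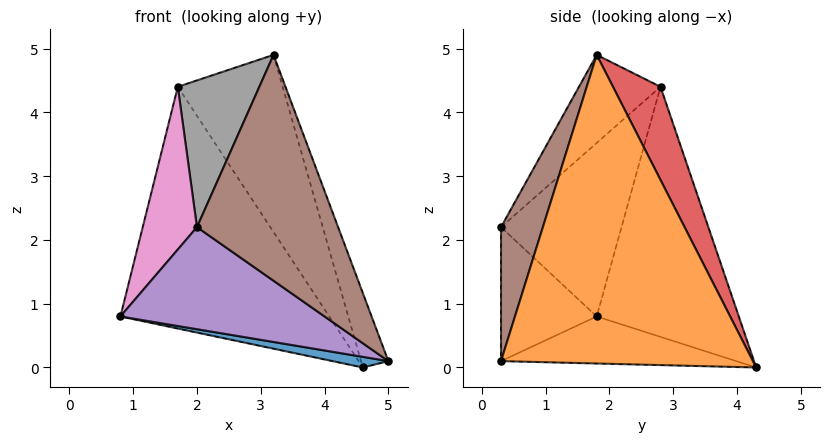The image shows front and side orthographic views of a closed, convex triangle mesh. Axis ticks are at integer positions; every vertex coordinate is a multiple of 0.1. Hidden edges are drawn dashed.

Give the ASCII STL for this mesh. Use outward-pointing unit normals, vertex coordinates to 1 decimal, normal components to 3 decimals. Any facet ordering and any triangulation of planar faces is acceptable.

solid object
 facet normal -0.179 -0.042 -0.983
  outer loop
   vertex 4.6 4.3 0.0
   vertex 5.0 0.3 0.1
   vertex 0.8 1.8 0.8
  endloop
 endfacet
 facet normal 0.942 0.102 0.321
  outer loop
   vertex 3.2 1.8 4.9
   vertex 5.0 0.3 0.1
   vertex 4.6 4.3 0.0
  endloop
 endfacet
 facet normal -0.560 0.823 -0.089
  outer loop
   vertex 1.7 2.8 4.4
   vertex 4.6 4.3 0.0
   vertex 0.8 1.8 0.8
  endloop
 endfacet
 facet normal 0.357 0.787 0.503
  outer loop
   vertex 1.7 2.8 4.4
   vertex 3.2 1.8 4.9
   vertex 4.6 4.3 0.0
  endloop
 endfacet
 facet normal -0.363 -0.774 -0.518
  outer loop
   vertex 2.0 0.3 2.2
   vertex 0.8 1.8 0.8
   vertex 5.0 0.3 0.1
  endloop
 endfacet
 facet normal 0.263 -0.888 0.376
  outer loop
   vertex 2.0 0.3 2.2
   vertex 5.0 0.3 0.1
   vertex 3.2 1.8 4.9
  endloop
 endfacet
 facet normal -0.863 -0.388 0.324
  outer loop
   vertex 2.0 0.3 2.2
   vertex 1.7 2.8 4.4
   vertex 0.8 1.8 0.8
  endloop
 endfacet
 facet normal -0.577 -0.577 0.577
  outer loop
   vertex 2.0 0.3 2.2
   vertex 3.2 1.8 4.9
   vertex 1.7 2.8 4.4
  endloop
 endfacet
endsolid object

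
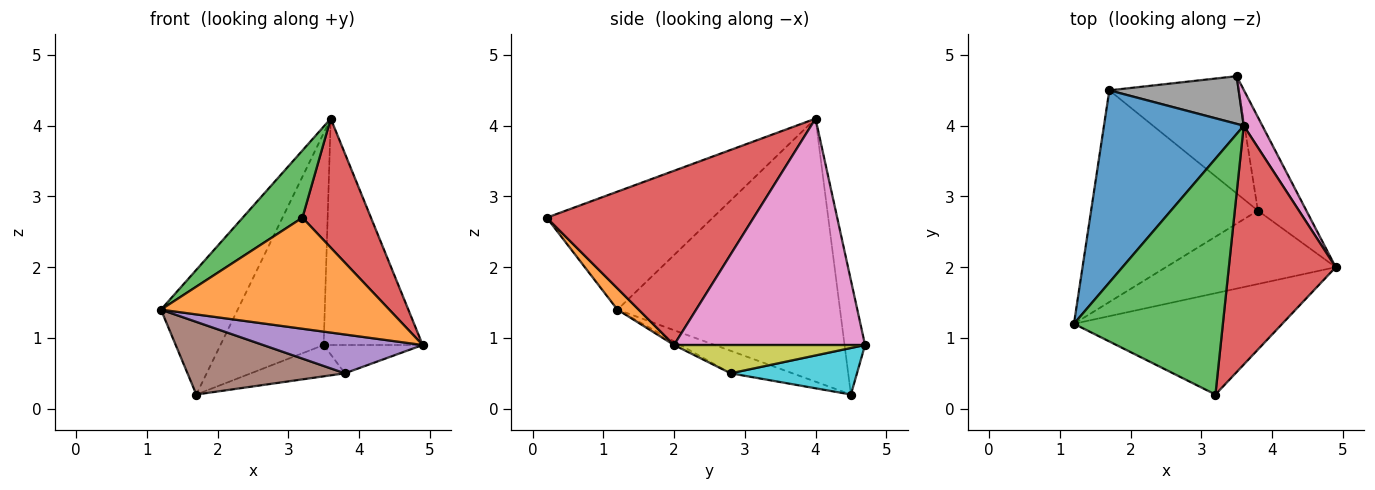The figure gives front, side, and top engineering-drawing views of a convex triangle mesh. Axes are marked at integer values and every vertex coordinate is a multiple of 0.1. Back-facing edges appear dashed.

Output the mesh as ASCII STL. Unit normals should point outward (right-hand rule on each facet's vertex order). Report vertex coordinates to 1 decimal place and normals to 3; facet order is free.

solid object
 facet normal -0.845 0.291 0.449
  outer loop
   vertex 3.6 4.0 4.1
   vertex 1.7 4.5 0.2
   vertex 1.2 1.2 1.4
  endloop
 endfacet
 facet normal 0.069 -0.737 -0.672
  outer loop
   vertex 3.2 0.2 2.7
   vertex 1.2 1.2 1.4
   vertex 4.9 2.0 0.9
  endloop
 endfacet
 facet normal -0.606 -0.218 0.765
  outer loop
   vertex 3.2 0.2 2.7
   vertex 3.6 4.0 4.1
   vertex 1.2 1.2 1.4
  endloop
 endfacet
 facet normal 0.820 -0.272 0.503
  outer loop
   vertex 3.2 0.2 2.7
   vertex 4.9 2.0 0.9
   vertex 3.6 4.0 4.1
  endloop
 endfacet
 facet normal -0.018 -0.467 -0.884
  outer loop
   vertex 3.8 2.8 0.5
   vertex 4.9 2.0 0.9
   vertex 1.2 1.2 1.4
  endloop
 endfacet
 facet normal -0.127 -0.322 -0.938
  outer loop
   vertex 3.8 2.8 0.5
   vertex 1.2 1.2 1.4
   vertex 1.7 4.5 0.2
  endloop
 endfacet
 facet normal 0.885 0.459 0.073
  outer loop
   vertex 3.5 4.7 0.9
   vertex 3.6 4.0 4.1
   vertex 4.9 2.0 0.9
  endloop
 endfacet
 facet normal -0.190 0.958 0.215
  outer loop
   vertex 3.5 4.7 0.9
   vertex 1.7 4.5 0.2
   vertex 3.6 4.0 4.1
  endloop
 endfacet
 facet normal 0.488 0.253 -0.836
  outer loop
   vertex 3.5 4.7 0.9
   vertex 4.9 2.0 0.9
   vertex 3.8 2.8 0.5
  endloop
 endfacet
 facet normal 0.328 0.244 -0.913
  outer loop
   vertex 3.5 4.7 0.9
   vertex 3.8 2.8 0.5
   vertex 1.7 4.5 0.2
  endloop
 endfacet
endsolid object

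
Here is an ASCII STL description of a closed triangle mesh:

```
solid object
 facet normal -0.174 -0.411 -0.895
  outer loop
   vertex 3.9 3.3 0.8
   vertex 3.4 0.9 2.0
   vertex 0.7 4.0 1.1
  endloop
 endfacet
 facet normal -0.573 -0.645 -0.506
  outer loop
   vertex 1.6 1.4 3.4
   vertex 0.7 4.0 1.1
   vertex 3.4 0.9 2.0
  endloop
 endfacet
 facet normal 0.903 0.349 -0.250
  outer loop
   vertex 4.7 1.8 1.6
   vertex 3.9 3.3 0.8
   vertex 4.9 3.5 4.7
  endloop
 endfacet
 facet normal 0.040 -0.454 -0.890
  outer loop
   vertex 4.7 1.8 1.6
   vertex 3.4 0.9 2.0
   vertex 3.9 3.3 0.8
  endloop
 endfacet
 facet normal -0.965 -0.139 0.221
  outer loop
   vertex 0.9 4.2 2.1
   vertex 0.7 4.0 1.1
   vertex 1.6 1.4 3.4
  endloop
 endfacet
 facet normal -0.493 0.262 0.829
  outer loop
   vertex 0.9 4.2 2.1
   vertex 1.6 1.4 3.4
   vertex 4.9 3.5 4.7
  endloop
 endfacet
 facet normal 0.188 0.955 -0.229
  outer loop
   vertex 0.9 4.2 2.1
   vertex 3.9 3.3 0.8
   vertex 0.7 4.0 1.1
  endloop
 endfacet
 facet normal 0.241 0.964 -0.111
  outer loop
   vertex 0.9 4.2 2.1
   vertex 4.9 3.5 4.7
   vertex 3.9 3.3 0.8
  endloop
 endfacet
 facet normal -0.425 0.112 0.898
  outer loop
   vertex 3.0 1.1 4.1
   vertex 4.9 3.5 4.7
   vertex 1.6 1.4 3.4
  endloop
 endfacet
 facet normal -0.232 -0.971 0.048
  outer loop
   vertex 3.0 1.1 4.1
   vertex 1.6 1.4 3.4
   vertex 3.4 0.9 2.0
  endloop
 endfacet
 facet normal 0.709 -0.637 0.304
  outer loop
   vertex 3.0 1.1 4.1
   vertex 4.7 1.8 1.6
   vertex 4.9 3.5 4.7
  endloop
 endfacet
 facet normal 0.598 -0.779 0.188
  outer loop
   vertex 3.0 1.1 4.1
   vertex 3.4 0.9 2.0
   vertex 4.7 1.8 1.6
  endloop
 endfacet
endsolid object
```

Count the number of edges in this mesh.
18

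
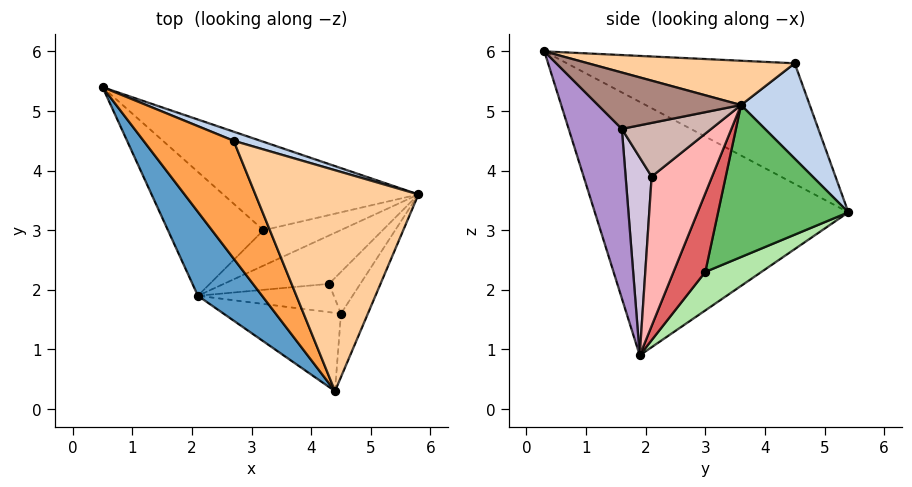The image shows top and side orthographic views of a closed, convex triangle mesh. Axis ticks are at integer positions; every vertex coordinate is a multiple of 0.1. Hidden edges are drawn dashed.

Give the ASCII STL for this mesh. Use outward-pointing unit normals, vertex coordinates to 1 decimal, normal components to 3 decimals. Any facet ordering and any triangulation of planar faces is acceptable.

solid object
 facet normal -0.827 -0.522 0.209
  outer loop
   vertex 2.1 1.9 0.9
   vertex 4.4 0.3 6.0
   vertex 0.5 5.4 3.3
  endloop
 endfacet
 facet normal 0.295 0.952 0.083
  outer loop
   vertex 2.7 4.5 5.8
   vertex 5.8 3.6 5.1
   vertex 0.5 5.4 3.3
  endloop
 endfacet
 facet normal -0.768 -0.284 0.574
  outer loop
   vertex 2.7 4.5 5.8
   vertex 0.5 5.4 3.3
   vertex 4.4 0.3 6.0
  endloop
 endfacet
 facet normal 0.259 0.150 0.954
  outer loop
   vertex 2.7 4.5 5.8
   vertex 4.4 0.3 6.0
   vertex 5.8 3.6 5.1
  endloop
 endfacet
 facet normal 0.430 0.714 -0.552
  outer loop
   vertex 3.2 3.0 2.3
   vertex 0.5 5.4 3.3
   vertex 5.8 3.6 5.1
  endloop
 endfacet
 facet normal 0.291 0.628 -0.722
  outer loop
   vertex 3.2 3.0 2.3
   vertex 2.1 1.9 0.9
   vertex 0.5 5.4 3.3
  endloop
 endfacet
 facet normal 0.702 0.176 -0.690
  outer loop
   vertex 3.2 3.0 2.3
   vertex 5.8 3.6 5.1
   vertex 2.1 1.9 0.9
  endloop
 endfacet
 facet normal 0.770 -0.336 -0.542
  outer loop
   vertex 4.3 2.1 3.9
   vertex 2.1 1.9 0.9
   vertex 5.8 3.6 5.1
  endloop
 endfacet
 facet normal 0.695 -0.535 -0.481
  outer loop
   vertex 4.5 1.6 4.7
   vertex 4.4 0.3 6.0
   vertex 2.1 1.9 0.9
  endloop
 endfacet
 facet normal 0.714 -0.499 -0.491
  outer loop
   vertex 4.5 1.6 4.7
   vertex 2.1 1.9 0.9
   vertex 4.3 2.1 3.9
  endloop
 endfacet
 facet normal 0.807 -0.447 -0.385
  outer loop
   vertex 4.5 1.6 4.7
   vertex 5.8 3.6 5.1
   vertex 4.4 0.3 6.0
  endloop
 endfacet
 facet normal 0.785 -0.418 -0.458
  outer loop
   vertex 4.5 1.6 4.7
   vertex 4.3 2.1 3.9
   vertex 5.8 3.6 5.1
  endloop
 endfacet
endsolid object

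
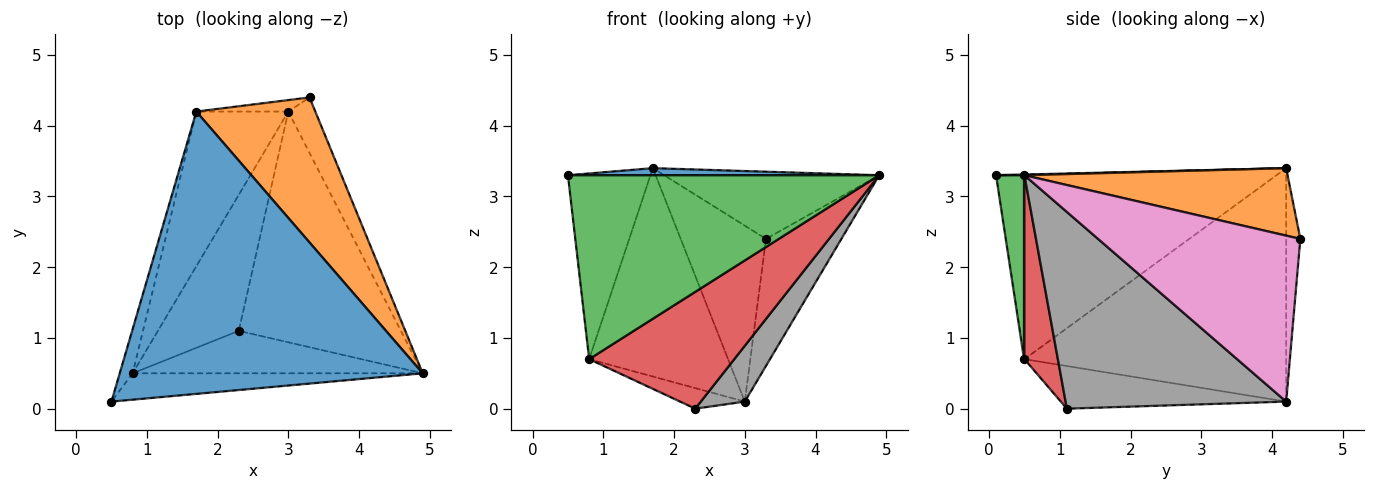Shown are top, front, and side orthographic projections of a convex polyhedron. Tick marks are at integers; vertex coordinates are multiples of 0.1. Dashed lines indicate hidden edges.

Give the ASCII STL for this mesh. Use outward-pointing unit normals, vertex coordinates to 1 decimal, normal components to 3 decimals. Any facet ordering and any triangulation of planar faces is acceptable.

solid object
 facet normal 0.002 -0.025 1.000
  outer loop
   vertex 1.7 4.2 3.4
   vertex 0.5 0.1 3.3
   vertex 4.9 0.5 3.3
  endloop
 endfacet
 facet normal 0.458 0.374 0.807
  outer loop
   vertex 1.7 4.2 3.4
   vertex 4.9 0.5 3.3
   vertex 3.3 4.4 2.4
  endloop
 endfacet
 facet normal 0.090 -0.986 -0.141
  outer loop
   vertex 0.8 0.5 0.7
   vertex 4.9 0.5 3.3
   vertex 0.5 0.1 3.3
  endloop
 endfacet
 facet normal 0.212 -0.919 -0.334
  outer loop
   vertex 0.8 0.5 0.7
   vertex 2.3 1.1 0.0
   vertex 4.9 0.5 3.3
  endloop
 endfacet
 facet normal -0.957 0.282 -0.067
  outer loop
   vertex 0.8 0.5 0.7
   vertex 0.5 0.1 3.3
   vertex 1.7 4.2 3.4
  endloop
 endfacet
 facet normal -0.163 0.984 -0.064
  outer loop
   vertex 3.0 4.2 0.1
   vertex 1.7 4.2 3.4
   vertex 3.3 4.4 2.4
  endloop
 endfacet
 facet normal 0.926 0.345 -0.151
  outer loop
   vertex 3.0 4.2 0.1
   vertex 3.3 4.4 2.4
   vertex 4.9 0.5 3.3
  endloop
 endfacet
 facet normal 0.763 -0.152 -0.629
  outer loop
   vertex 3.0 4.2 0.1
   vertex 4.9 0.5 3.3
   vertex 2.3 1.1 0.0
  endloop
 endfacet
 facet normal -0.462 0.133 -0.877
  outer loop
   vertex 3.0 4.2 0.1
   vertex 2.3 1.1 0.0
   vertex 0.8 0.5 0.7
  endloop
 endfacet
 facet normal -0.834 0.443 -0.329
  outer loop
   vertex 3.0 4.2 0.1
   vertex 0.8 0.5 0.7
   vertex 1.7 4.2 3.4
  endloop
 endfacet
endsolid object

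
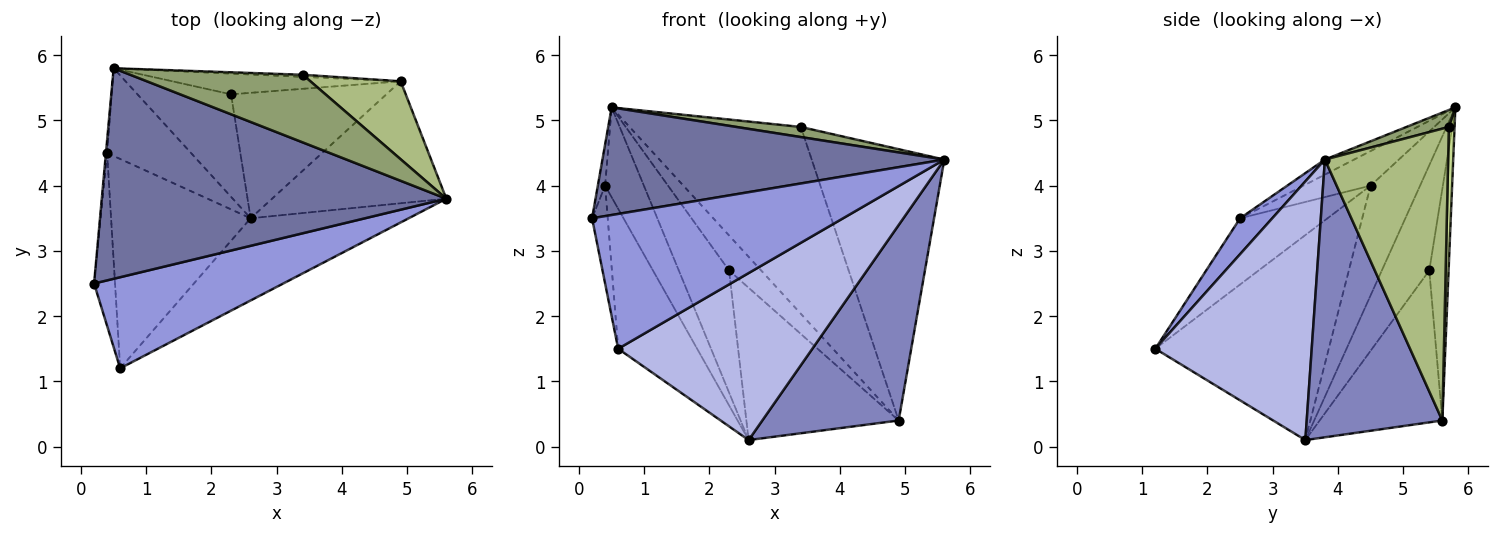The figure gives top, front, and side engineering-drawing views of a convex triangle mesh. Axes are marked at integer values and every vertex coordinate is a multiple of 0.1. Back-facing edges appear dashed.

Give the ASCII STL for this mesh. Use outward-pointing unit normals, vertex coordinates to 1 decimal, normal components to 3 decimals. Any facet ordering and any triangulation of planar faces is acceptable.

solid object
 facet normal -0.039 -0.455 0.890
  outer loop
   vertex 0.5 5.8 5.2
   vertex 0.2 2.5 3.5
   vertex 5.6 3.8 4.4
  endloop
 endfacet
 facet normal 0.645 -0.648 -0.405
  outer loop
   vertex 4.9 5.6 0.4
   vertex 5.6 3.8 4.4
   vertex 2.6 3.5 0.1
  endloop
 endfacet
 facet normal 0.106 -0.824 0.557
  outer loop
   vertex 0.6 1.2 1.5
   vertex 5.6 3.8 4.4
   vertex 0.2 2.5 3.5
  endloop
 endfacet
 facet normal 0.586 -0.727 -0.358
  outer loop
   vertex 0.6 1.2 1.5
   vertex 2.6 3.5 0.1
   vertex 5.6 3.8 4.4
  endloop
 endfacet
 facet normal 0.097 -0.147 0.984
  outer loop
   vertex 3.4 5.7 4.9
   vertex 0.5 5.8 5.2
   vertex 5.6 3.8 4.4
  endloop
 endfacet
 facet normal 0.666 0.717 0.206
  outer loop
   vertex 3.4 5.7 4.9
   vertex 5.6 3.8 4.4
   vertex 4.9 5.6 0.4
  endloop
 endfacet
 facet normal 0.033 0.999 -0.011
  outer loop
   vertex 3.4 5.7 4.9
   vertex 4.9 5.6 0.4
   vertex 0.5 5.8 5.2
  endloop
 endfacet
 facet normal -0.586 0.621 -0.521
  outer loop
   vertex 2.3 5.4 2.7
   vertex 2.6 3.5 0.1
   vertex 0.5 5.8 5.2
  endloop
 endfacet
 facet normal -0.460 0.764 -0.453
  outer loop
   vertex 2.3 5.4 2.7
   vertex 0.5 5.8 5.2
   vertex 4.9 5.6 0.4
  endloop
 endfacet
 facet normal -0.528 0.655 -0.540
  outer loop
   vertex 2.3 5.4 2.7
   vertex 4.9 5.6 0.4
   vertex 2.6 3.5 0.1
  endloop
 endfacet
 facet normal -0.675 0.528 -0.516
  outer loop
   vertex 0.4 4.5 4.0
   vertex 0.5 5.8 5.2
   vertex 2.6 3.5 0.1
  endloop
 endfacet
 facet normal -0.774 0.352 -0.527
  outer loop
   vertex 0.4 4.5 4.0
   vertex 2.6 3.5 0.1
   vertex 0.6 1.2 1.5
  endloop
 endfacet
 facet normal -0.994 0.108 -0.034
  outer loop
   vertex 0.4 4.5 4.0
   vertex 0.2 2.5 3.5
   vertex 0.5 5.8 5.2
  endloop
 endfacet
 facet normal -0.940 0.168 -0.297
  outer loop
   vertex 0.4 4.5 4.0
   vertex 0.6 1.2 1.5
   vertex 0.2 2.5 3.5
  endloop
 endfacet
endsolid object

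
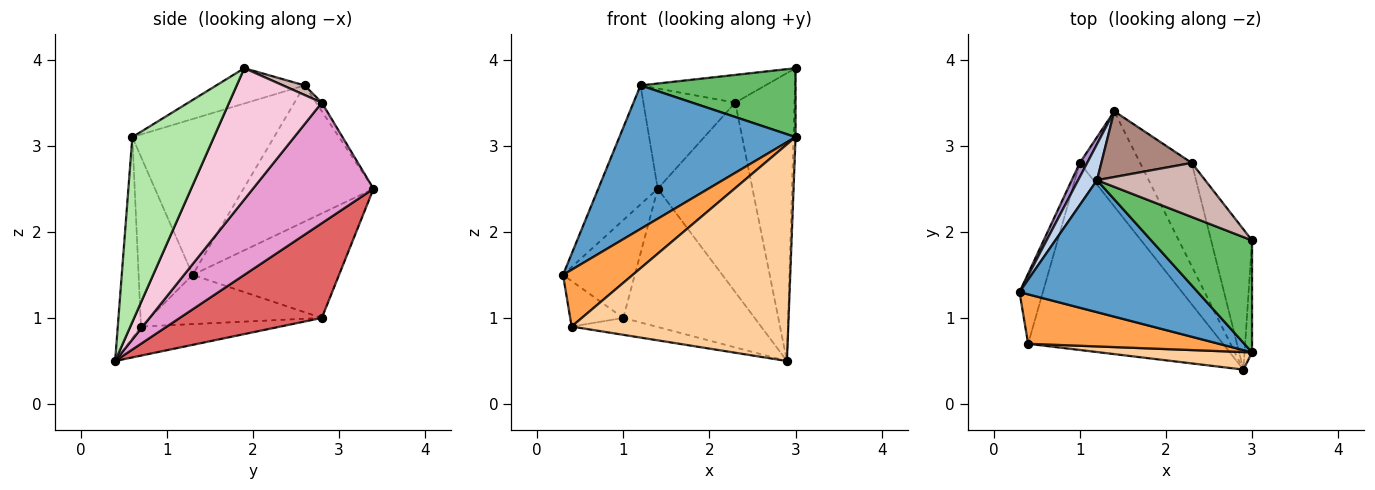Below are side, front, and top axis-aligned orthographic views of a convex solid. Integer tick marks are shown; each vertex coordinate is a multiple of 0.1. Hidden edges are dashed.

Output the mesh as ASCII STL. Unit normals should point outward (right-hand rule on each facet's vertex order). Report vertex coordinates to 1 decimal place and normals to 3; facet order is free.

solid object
 facet normal -0.509 -0.633 0.583
  outer loop
   vertex 1.2 2.6 3.7
   vertex 0.3 1.3 1.5
   vertex 3.0 0.6 3.1
  endloop
 endfacet
 facet normal -0.902 0.413 0.125
  outer loop
   vertex 1.2 2.6 3.7
   vertex 1.4 3.4 2.5
   vertex 0.3 1.3 1.5
  endloop
 endfacet
 facet normal -0.505 -0.651 0.567
  outer loop
   vertex 0.4 0.7 0.9
   vertex 3.0 0.6 3.1
   vertex 0.3 1.3 1.5
  endloop
 endfacet
 facet normal -0.106 -0.991 0.080
  outer loop
   vertex 0.4 0.7 0.9
   vertex 2.9 0.4 0.5
   vertex 3.0 0.6 3.1
  endloop
 endfacet
 facet normal -0.286 -0.502 0.816
  outer loop
   vertex 3.0 1.9 3.9
   vertex 1.2 2.6 3.7
   vertex 3.0 0.6 3.1
  endloop
 endfacet
 facet normal 0.999 0.025 -0.040
  outer loop
   vertex 3.0 1.9 3.9
   vertex 3.0 0.6 3.1
   vertex 2.9 0.4 0.5
  endloop
 endfacet
 facet normal 0.665 0.615 -0.423
  outer loop
   vertex 1.0 2.8 1.0
   vertex 1.4 3.4 2.5
   vertex 2.9 0.4 0.5
  endloop
 endfacet
 facet normal -0.147 0.089 -0.985
  outer loop
   vertex 1.0 2.8 1.0
   vertex 2.9 0.4 0.5
   vertex 0.4 0.7 0.9
  endloop
 endfacet
 facet normal -0.896 0.439 0.063
  outer loop
   vertex 1.0 2.8 1.0
   vertex 0.3 1.3 1.5
   vertex 1.4 3.4 2.5
  endloop
 endfacet
 facet normal -0.870 0.268 -0.413
  outer loop
   vertex 1.0 2.8 1.0
   vertex 0.4 0.7 0.9
   vertex 0.3 1.3 1.5
  endloop
 endfacet
 facet normal -0.052 0.835 0.548
  outer loop
   vertex 2.3 2.8 3.5
   vertex 1.4 3.4 2.5
   vertex 1.2 2.6 3.7
  endloop
 endfacet
 facet normal 0.078 0.455 0.887
  outer loop
   vertex 2.3 2.8 3.5
   vertex 1.2 2.6 3.7
   vertex 3.0 1.9 3.9
  endloop
 endfacet
 facet normal 0.745 0.585 -0.319
  outer loop
   vertex 2.3 2.8 3.5
   vertex 2.9 0.4 0.5
   vertex 1.4 3.4 2.5
  endloop
 endfacet
 facet normal 0.815 0.521 -0.254
  outer loop
   vertex 2.3 2.8 3.5
   vertex 3.0 1.9 3.9
   vertex 2.9 0.4 0.5
  endloop
 endfacet
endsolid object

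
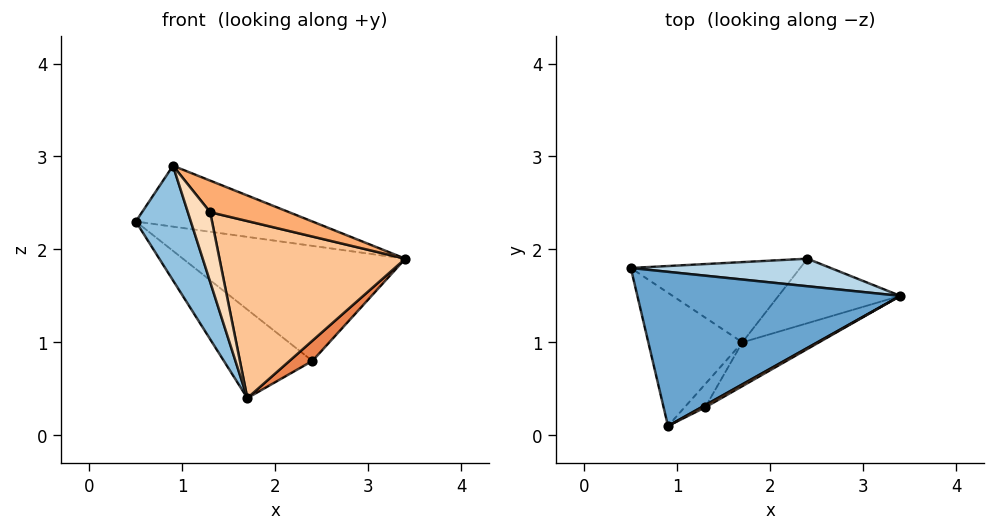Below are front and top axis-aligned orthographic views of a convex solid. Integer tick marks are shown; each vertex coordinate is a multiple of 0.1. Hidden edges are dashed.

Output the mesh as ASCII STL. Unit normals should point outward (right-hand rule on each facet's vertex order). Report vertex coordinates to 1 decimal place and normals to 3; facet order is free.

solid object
 facet normal 0.164 0.362 0.917
  outer loop
   vertex 0.9 0.1 2.9
   vertex 3.4 1.5 1.9
   vertex 0.5 1.8 2.3
  endloop
 endfacet
 facet normal -0.853 -0.340 -0.396
  outer loop
   vertex 1.7 1.0 0.4
   vertex 0.9 0.1 2.9
   vertex 0.5 1.8 2.3
  endloop
 endfacet
 facet normal 0.132 0.964 0.231
  outer loop
   vertex 2.4 1.9 0.8
   vertex 0.5 1.8 2.3
   vertex 3.4 1.5 1.9
  endloop
 endfacet
 facet normal -0.495 0.644 -0.584
  outer loop
   vertex 2.4 1.9 0.8
   vertex 1.7 1.0 0.4
   vertex 0.5 1.8 2.3
  endloop
 endfacet
 facet normal 0.681 -0.219 -0.699
  outer loop
   vertex 2.4 1.9 0.8
   vertex 3.4 1.5 1.9
   vertex 1.7 1.0 0.4
  endloop
 endfacet
 facet normal 0.506 -0.860 0.061
  outer loop
   vertex 1.3 0.3 2.4
   vertex 3.4 1.5 1.9
   vertex 0.9 0.1 2.9
  endloop
 endfacet
 facet normal 0.445 -0.869 -0.215
  outer loop
   vertex 1.3 0.3 2.4
   vertex 1.7 1.0 0.4
   vertex 3.4 1.5 1.9
  endloop
 endfacet
 facet normal 0.079 -0.946 -0.315
  outer loop
   vertex 1.3 0.3 2.4
   vertex 0.9 0.1 2.9
   vertex 1.7 1.0 0.4
  endloop
 endfacet
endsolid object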